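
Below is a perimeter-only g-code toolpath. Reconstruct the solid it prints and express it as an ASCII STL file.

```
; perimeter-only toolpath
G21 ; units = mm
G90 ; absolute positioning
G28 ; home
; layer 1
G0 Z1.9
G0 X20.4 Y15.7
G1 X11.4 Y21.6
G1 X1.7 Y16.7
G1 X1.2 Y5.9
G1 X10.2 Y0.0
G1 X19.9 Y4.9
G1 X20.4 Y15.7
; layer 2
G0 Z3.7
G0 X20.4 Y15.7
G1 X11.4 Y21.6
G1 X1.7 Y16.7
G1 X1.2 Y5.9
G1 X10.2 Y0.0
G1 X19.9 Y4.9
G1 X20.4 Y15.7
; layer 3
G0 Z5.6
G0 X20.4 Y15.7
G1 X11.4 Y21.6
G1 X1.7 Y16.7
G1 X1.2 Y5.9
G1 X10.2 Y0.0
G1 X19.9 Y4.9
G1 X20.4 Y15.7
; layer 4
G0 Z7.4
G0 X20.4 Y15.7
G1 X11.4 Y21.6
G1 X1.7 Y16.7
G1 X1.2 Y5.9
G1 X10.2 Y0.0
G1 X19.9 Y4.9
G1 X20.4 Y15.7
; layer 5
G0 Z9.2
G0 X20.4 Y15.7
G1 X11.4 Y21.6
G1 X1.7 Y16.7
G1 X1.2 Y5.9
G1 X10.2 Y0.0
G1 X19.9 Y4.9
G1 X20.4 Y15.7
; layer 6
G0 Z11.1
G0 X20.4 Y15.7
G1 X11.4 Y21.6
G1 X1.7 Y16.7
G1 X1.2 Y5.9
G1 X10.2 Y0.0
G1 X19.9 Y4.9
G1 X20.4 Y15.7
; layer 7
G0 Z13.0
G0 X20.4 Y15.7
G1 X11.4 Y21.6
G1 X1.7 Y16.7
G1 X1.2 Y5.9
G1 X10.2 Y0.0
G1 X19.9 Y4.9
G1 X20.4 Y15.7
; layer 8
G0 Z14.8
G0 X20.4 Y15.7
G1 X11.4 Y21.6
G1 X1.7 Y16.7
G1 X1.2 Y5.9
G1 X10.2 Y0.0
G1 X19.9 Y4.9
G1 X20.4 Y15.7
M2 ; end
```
solid part
  facet normal 0.0000 0.0000 -1.0000
    outer loop
      vertex 1.7 16.7 0.0
      vertex 11.4 21.6 0.0
      vertex 20.4 15.7 0.0
    endloop
  endfacet
  facet normal 0.0000 0.0000 -1.0000
    outer loop
      vertex 1.2 5.9 0.0
      vertex 1.7 16.7 0.0
      vertex 20.4 15.7 0.0
    endloop
  endfacet
  facet normal 0.0000 0.0000 -1.0000
    outer loop
      vertex 10.2 0.0 0.0
      vertex 1.2 5.9 0.0
      vertex 20.4 15.7 0.0
    endloop
  endfacet
  facet normal 0.0000 0.0000 -1.0000
    outer loop
      vertex 19.9 4.9 0.0
      vertex 10.2 0.0 0.0
      vertex 20.4 15.7 0.0
    endloop
  endfacet
  facet normal 0.0000 0.0000 1.0000
    outer loop
      vertex 20.4 15.7 14.8
      vertex 11.4 21.6 14.8
      vertex 1.7 16.7 14.8
    endloop
  endfacet
  facet normal 0.0000 0.0000 1.0000
    outer loop
      vertex 20.4 15.7 14.8
      vertex 1.7 16.7 14.8
      vertex 1.2 5.9 14.8
    endloop
  endfacet
  facet normal 0.0000 0.0000 1.0000
    outer loop
      vertex 20.4 15.7 14.8
      vertex 1.2 5.9 14.8
      vertex 10.2 0.0 14.8
    endloop
  endfacet
  facet normal 0.0000 0.0000 1.0000
    outer loop
      vertex 20.4 15.7 14.8
      vertex 10.2 0.0 14.8
      vertex 19.9 4.9 14.8
    endloop
  endfacet
  facet normal 0.5483 0.8363 0.0000
    outer loop
      vertex 20.4 15.7 0.0
      vertex 11.4 21.6 0.0
      vertex 11.4 21.6 14.8
    endloop
  endfacet
  facet normal 0.5483 0.8363 0.0000
    outer loop
      vertex 20.4 15.7 0.0
      vertex 11.4 21.6 14.8
      vertex 20.4 15.7 14.8
    endloop
  endfacet
  facet normal -0.4509 0.8926 0.0000
    outer loop
      vertex 11.4 21.6 0.0
      vertex 1.7 16.7 0.0
      vertex 1.7 16.7 14.8
    endloop
  endfacet
  facet normal -0.4509 0.8926 0.0000
    outer loop
      vertex 11.4 21.6 0.0
      vertex 1.7 16.7 14.8
      vertex 11.4 21.6 14.8
    endloop
  endfacet
  facet normal -0.9989 0.0462 0.0000
    outer loop
      vertex 1.7 16.7 0.0
      vertex 1.2 5.9 0.0
      vertex 1.2 5.9 14.8
    endloop
  endfacet
  facet normal -0.9989 0.0462 0.0000
    outer loop
      vertex 1.7 16.7 0.0
      vertex 1.2 5.9 14.8
      vertex 1.7 16.7 14.8
    endloop
  endfacet
  facet normal -0.5483 -0.8363 0.0000
    outer loop
      vertex 1.2 5.9 0.0
      vertex 10.2 0.0 0.0
      vertex 10.2 0.0 14.8
    endloop
  endfacet
  facet normal -0.5483 -0.8363 0.0000
    outer loop
      vertex 1.2 5.9 0.0
      vertex 10.2 0.0 14.8
      vertex 1.2 5.9 14.8
    endloop
  endfacet
  facet normal 0.4509 -0.8926 0.0000
    outer loop
      vertex 10.2 0.0 0.0
      vertex 19.9 4.9 0.0
      vertex 19.9 4.9 14.8
    endloop
  endfacet
  facet normal 0.4509 -0.8926 0.0000
    outer loop
      vertex 10.2 0.0 0.0
      vertex 19.9 4.9 14.8
      vertex 10.2 0.0 14.8
    endloop
  endfacet
  facet normal 0.9989 -0.0462 0.0000
    outer loop
      vertex 19.9 4.9 0.0
      vertex 20.4 15.7 0.0
      vertex 20.4 15.7 14.8
    endloop
  endfacet
  facet normal 0.9989 -0.0462 0.0000
    outer loop
      vertex 19.9 4.9 0.0
      vertex 20.4 15.7 14.8
      vertex 19.9 4.9 14.8
    endloop
  endfacet
endsolid part

The G0 Z moves step by Δz≈1.9 mm. Every layer's G1 loop is the same polygon, so the solid is a straight extrusion of it from z=0 to z≈14.8. Closing with flat bottom and top caps and triangulating gives 20 facets — a regular 6-sided prism (a cylinder approximated with 6 flat sides), circumscribed radius ≈ 10.8 mm, height ≈ 14.8 mm.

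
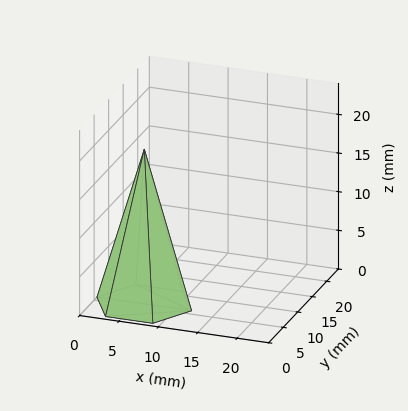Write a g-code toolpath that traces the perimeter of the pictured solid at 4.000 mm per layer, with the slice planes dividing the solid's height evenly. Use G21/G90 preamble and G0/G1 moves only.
Reading the render: the shape is a regular 6-sided pyramid, base circumscribed radius ≈ 6 mm, apex at z ≈ 20 mm (dimensions read to the nearest mm from the axis ticks). For the g-code, the solid's height is divided into equal slices at the stated Δz and each level perimeter traced with G1 moves after a G0 lift.

; perimeter-only toolpath
G21 ; units = mm
G90 ; absolute positioning
G28 ; home
; layer 1
G0 Z4.000
G0 X10.800 Y6.000
G1 X8.400 Y10.157
G1 X3.600 Y10.157
G1 X1.200 Y6.000
G1 X3.600 Y1.843
G1 X8.400 Y1.843
G1 X10.800 Y6.000
; layer 2
G0 Z8.000
G0 X9.600 Y6.000
G1 X7.800 Y9.118
G1 X4.200 Y9.118
G1 X2.400 Y6.000
G1 X4.200 Y2.882
G1 X7.800 Y2.882
G1 X9.600 Y6.000
; layer 3
G0 Z12.000
G0 X8.400 Y6.000
G1 X7.200 Y8.078
G1 X4.800 Y8.078
G1 X3.600 Y6.000
G1 X4.800 Y3.922
G1 X7.200 Y3.922
G1 X8.400 Y6.000
; layer 4
G0 Z16.000
G0 X7.200 Y6.000
G1 X6.600 Y7.039
G1 X5.400 Y7.039
G1 X4.800 Y6.000
G1 X5.400 Y4.961
G1 X6.600 Y4.961
G1 X7.200 Y6.000
M2 ; end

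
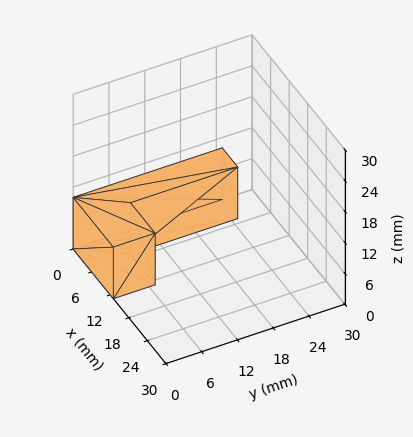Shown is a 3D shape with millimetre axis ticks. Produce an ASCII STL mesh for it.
Reading the render: the shape is an L-shaped prism: outer 13 × 25 mm, arm thicknesses ≈ 7 mm (horizontal) and 5 mm (vertical), extruded 10 mm in z (dimensions read to the nearest mm from the axis ticks). For the STL, each face is triangulated and given an outward normal.

solid part
  facet normal 0.0000 0.0000 -1.0000
    outer loop
      vertex 13.00 7.00 0.00
      vertex 13.00 0.00 0.00
      vertex 0.00 0.00 0.00
    endloop
  endfacet
  facet normal 0.0000 0.0000 -1.0000
    outer loop
      vertex 5.00 7.00 0.00
      vertex 13.00 7.00 0.00
      vertex 0.00 0.00 0.00
    endloop
  endfacet
  facet normal 0.0000 0.0000 -1.0000
    outer loop
      vertex 5.00 25.00 0.00
      vertex 5.00 7.00 0.00
      vertex 0.00 0.00 0.00
    endloop
  endfacet
  facet normal 0.0000 0.0000 -1.0000
    outer loop
      vertex 0.00 25.00 0.00
      vertex 5.00 25.00 0.00
      vertex 0.00 0.00 0.00
    endloop
  endfacet
  facet normal 0.0000 0.0000 1.0000
    outer loop
      vertex 0.00 0.00 10.00
      vertex 13.00 0.00 10.00
      vertex 13.00 7.00 10.00
    endloop
  endfacet
  facet normal 0.0000 0.0000 1.0000
    outer loop
      vertex 0.00 0.00 10.00
      vertex 13.00 7.00 10.00
      vertex 5.00 7.00 10.00
    endloop
  endfacet
  facet normal 0.0000 0.0000 1.0000
    outer loop
      vertex 0.00 0.00 10.00
      vertex 5.00 7.00 10.00
      vertex 5.00 25.00 10.00
    endloop
  endfacet
  facet normal 0.0000 0.0000 1.0000
    outer loop
      vertex 0.00 0.00 10.00
      vertex 5.00 25.00 10.00
      vertex 0.00 25.00 10.00
    endloop
  endfacet
  facet normal 0.0000 -1.0000 0.0000
    outer loop
      vertex 0.00 0.00 0.00
      vertex 13.00 0.00 0.00
      vertex 13.00 0.00 10.00
    endloop
  endfacet
  facet normal 0.0000 -1.0000 0.0000
    outer loop
      vertex 0.00 0.00 0.00
      vertex 13.00 0.00 10.00
      vertex 0.00 0.00 10.00
    endloop
  endfacet
  facet normal 1.0000 0.0000 0.0000
    outer loop
      vertex 13.00 0.00 0.00
      vertex 13.00 7.00 0.00
      vertex 13.00 7.00 10.00
    endloop
  endfacet
  facet normal 1.0000 0.0000 0.0000
    outer loop
      vertex 13.00 0.00 0.00
      vertex 13.00 7.00 10.00
      vertex 13.00 0.00 10.00
    endloop
  endfacet
  facet normal 0.0000 1.0000 0.0000
    outer loop
      vertex 13.00 7.00 0.00
      vertex 5.00 7.00 0.00
      vertex 5.00 7.00 10.00
    endloop
  endfacet
  facet normal 0.0000 1.0000 0.0000
    outer loop
      vertex 13.00 7.00 0.00
      vertex 5.00 7.00 10.00
      vertex 13.00 7.00 10.00
    endloop
  endfacet
  facet normal 1.0000 0.0000 0.0000
    outer loop
      vertex 5.00 7.00 0.00
      vertex 5.00 25.00 0.00
      vertex 5.00 25.00 10.00
    endloop
  endfacet
  facet normal 1.0000 0.0000 0.0000
    outer loop
      vertex 5.00 7.00 0.00
      vertex 5.00 25.00 10.00
      vertex 5.00 7.00 10.00
    endloop
  endfacet
  facet normal 0.0000 1.0000 0.0000
    outer loop
      vertex 5.00 25.00 0.00
      vertex 0.00 25.00 0.00
      vertex 0.00 25.00 10.00
    endloop
  endfacet
  facet normal 0.0000 1.0000 0.0000
    outer loop
      vertex 5.00 25.00 0.00
      vertex 0.00 25.00 10.00
      vertex 5.00 25.00 10.00
    endloop
  endfacet
  facet normal -1.0000 0.0000 0.0000
    outer loop
      vertex 0.00 25.00 0.00
      vertex 0.00 0.00 0.00
      vertex 0.00 0.00 10.00
    endloop
  endfacet
  facet normal -1.0000 0.0000 0.0000
    outer loop
      vertex 0.00 25.00 0.00
      vertex 0.00 0.00 10.00
      vertex 0.00 25.00 10.00
    endloop
  endfacet
endsolid part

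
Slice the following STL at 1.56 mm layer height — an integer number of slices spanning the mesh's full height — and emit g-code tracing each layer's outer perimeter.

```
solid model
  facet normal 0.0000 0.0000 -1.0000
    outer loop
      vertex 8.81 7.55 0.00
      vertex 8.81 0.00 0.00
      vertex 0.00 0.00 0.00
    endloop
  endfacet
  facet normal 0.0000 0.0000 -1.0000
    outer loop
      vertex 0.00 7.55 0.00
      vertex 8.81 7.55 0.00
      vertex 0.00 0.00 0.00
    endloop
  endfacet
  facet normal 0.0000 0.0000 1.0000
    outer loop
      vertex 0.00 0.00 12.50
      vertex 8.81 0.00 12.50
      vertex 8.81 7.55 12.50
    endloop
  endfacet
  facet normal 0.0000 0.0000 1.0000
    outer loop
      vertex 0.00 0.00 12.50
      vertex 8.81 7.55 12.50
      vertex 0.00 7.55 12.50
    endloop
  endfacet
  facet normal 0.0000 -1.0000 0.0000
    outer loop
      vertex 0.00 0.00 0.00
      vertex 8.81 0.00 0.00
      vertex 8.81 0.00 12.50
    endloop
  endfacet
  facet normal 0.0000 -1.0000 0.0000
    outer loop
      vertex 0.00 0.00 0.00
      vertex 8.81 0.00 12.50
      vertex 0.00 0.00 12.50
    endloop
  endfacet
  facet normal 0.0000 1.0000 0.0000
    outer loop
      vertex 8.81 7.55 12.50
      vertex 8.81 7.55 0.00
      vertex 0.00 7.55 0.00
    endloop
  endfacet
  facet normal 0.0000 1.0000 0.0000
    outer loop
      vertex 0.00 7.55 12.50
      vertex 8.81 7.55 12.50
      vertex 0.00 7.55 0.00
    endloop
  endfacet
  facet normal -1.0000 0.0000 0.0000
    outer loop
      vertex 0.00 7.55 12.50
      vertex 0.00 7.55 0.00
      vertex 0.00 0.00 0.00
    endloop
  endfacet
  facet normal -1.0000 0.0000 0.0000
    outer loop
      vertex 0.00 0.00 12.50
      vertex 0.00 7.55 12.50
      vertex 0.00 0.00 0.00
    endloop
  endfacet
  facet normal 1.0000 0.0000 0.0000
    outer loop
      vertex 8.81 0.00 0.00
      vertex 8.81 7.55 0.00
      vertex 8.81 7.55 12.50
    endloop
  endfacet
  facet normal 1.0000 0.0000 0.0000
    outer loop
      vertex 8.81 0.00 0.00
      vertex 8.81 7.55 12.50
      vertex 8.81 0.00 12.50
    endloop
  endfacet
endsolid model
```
; perimeter-only toolpath
G21 ; units = mm
G90 ; absolute positioning
G28 ; home
; layer 1
G0 Z1.56
G0 X0.00 Y0.00
G1 X8.81 Y0.00
G1 X8.81 Y7.55
G1 X0.00 Y7.55
G1 X0.00 Y0.00
; layer 2
G0 Z3.12
G0 X0.00 Y0.00
G1 X8.81 Y0.00
G1 X8.81 Y7.55
G1 X0.00 Y7.55
G1 X0.00 Y0.00
; layer 3
G0 Z4.69
G0 X0.00 Y0.00
G1 X8.81 Y0.00
G1 X8.81 Y7.55
G1 X0.00 Y7.55
G1 X0.00 Y0.00
; layer 4
G0 Z6.25
G0 X0.00 Y0.00
G1 X8.81 Y0.00
G1 X8.81 Y7.55
G1 X0.00 Y7.55
G1 X0.00 Y0.00
; layer 5
G0 Z7.81
G0 X0.00 Y0.00
G1 X8.81 Y0.00
G1 X8.81 Y7.55
G1 X0.00 Y7.55
G1 X0.00 Y0.00
; layer 6
G0 Z9.38
G0 X0.00 Y0.00
G1 X8.81 Y0.00
G1 X8.81 Y7.55
G1 X0.00 Y7.55
G1 X0.00 Y0.00
; layer 7
G0 Z10.94
G0 X0.00 Y0.00
G1 X8.81 Y0.00
G1 X8.81 Y7.55
G1 X0.00 Y7.55
G1 X0.00 Y0.00
; layer 8
G0 Z12.50
G0 X0.00 Y0.00
G1 X8.81 Y0.00
G1 X8.81 Y7.55
G1 X0.00 Y7.55
G1 X0.00 Y0.00
M2 ; end

The solid is a rectangular box, roughly 8.81 × 7.55 mm footprint and 12.5 mm tall. Slicing at Δz = 1.56 mm — 8 equal slices spanning the solid's height, so layer i sits at z = i·h/8 — gives 8 non-empty perimeters. Each is a 4-segment closed polygon; G0 lifts to the layer z and rapids to the start vertex, then G1 traces the edges.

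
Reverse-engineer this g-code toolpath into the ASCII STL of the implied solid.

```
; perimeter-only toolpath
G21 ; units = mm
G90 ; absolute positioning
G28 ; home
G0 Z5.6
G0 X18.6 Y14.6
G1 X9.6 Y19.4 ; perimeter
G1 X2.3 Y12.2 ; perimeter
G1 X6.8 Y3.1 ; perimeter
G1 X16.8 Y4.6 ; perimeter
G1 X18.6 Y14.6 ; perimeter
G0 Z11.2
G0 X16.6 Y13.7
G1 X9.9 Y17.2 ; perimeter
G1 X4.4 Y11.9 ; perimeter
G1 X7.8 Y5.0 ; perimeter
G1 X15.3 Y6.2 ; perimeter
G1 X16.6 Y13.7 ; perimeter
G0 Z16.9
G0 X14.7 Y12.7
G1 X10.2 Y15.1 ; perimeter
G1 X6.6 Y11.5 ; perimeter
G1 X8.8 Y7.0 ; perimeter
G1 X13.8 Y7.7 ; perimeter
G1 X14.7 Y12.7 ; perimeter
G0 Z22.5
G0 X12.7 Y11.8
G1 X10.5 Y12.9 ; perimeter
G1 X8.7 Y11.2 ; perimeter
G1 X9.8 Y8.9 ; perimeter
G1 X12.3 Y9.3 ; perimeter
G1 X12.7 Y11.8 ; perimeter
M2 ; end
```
solid part
  facet normal 0.0000 0.0000 -1.0000
    outer loop
      vertex 0.2 12.6 0.0
      vertex 9.3 21.5 0.0
      vertex 20.5 15.6 0.0
    endloop
  endfacet
  facet normal 0.0000 0.0000 -1.0000
    outer loop
      vertex 5.8 1.2 0.0
      vertex 0.2 12.6 0.0
      vertex 20.5 15.6 0.0
    endloop
  endfacet
  facet normal 0.0000 0.0000 -1.0000
    outer loop
      vertex 18.3 3.1 0.0
      vertex 5.8 1.2 0.0
      vertex 20.5 15.6 0.0
    endloop
  endfacet
  facet normal 0.4449 0.8446 0.2979
    outer loop
      vertex 20.5 15.6 0.0
      vertex 9.3 21.5 0.0
      vertex 10.8 10.8 28.1
    endloop
  endfacet
  facet normal -0.6679 0.6829 0.2957
    outer loop
      vertex 9.3 21.5 0.0
      vertex 0.2 12.6 0.0
      vertex 10.8 10.8 28.1
    endloop
  endfacet
  facet normal -0.8572 -0.4211 0.2964
    outer loop
      vertex 0.2 12.6 0.0
      vertex 5.8 1.2 0.0
      vertex 10.8 10.8 28.1
    endloop
  endfacet
  facet normal 0.1435 -0.9440 0.2970
    outer loop
      vertex 5.8 1.2 0.0
      vertex 18.3 3.1 0.0
      vertex 10.8 10.8 28.1
    endloop
  endfacet
  facet normal 0.9406 -0.1655 0.2964
    outer loop
      vertex 18.3 3.1 0.0
      vertex 20.5 15.6 0.0
      vertex 10.8 10.8 28.1
    endloop
  endfacet
endsolid part

The G0 Z moves step by Δz≈5.6 mm. The G1 loops shrink linearly with z, so the solid tapers from its base footprint up to z≈28.1. Closing with a flat bottom cap and the tapered top and triangulating gives 8 facets — a regular 5-sided pyramid, base circumscribed radius ≈ 10.8 mm, apex at z ≈ 28.1 mm.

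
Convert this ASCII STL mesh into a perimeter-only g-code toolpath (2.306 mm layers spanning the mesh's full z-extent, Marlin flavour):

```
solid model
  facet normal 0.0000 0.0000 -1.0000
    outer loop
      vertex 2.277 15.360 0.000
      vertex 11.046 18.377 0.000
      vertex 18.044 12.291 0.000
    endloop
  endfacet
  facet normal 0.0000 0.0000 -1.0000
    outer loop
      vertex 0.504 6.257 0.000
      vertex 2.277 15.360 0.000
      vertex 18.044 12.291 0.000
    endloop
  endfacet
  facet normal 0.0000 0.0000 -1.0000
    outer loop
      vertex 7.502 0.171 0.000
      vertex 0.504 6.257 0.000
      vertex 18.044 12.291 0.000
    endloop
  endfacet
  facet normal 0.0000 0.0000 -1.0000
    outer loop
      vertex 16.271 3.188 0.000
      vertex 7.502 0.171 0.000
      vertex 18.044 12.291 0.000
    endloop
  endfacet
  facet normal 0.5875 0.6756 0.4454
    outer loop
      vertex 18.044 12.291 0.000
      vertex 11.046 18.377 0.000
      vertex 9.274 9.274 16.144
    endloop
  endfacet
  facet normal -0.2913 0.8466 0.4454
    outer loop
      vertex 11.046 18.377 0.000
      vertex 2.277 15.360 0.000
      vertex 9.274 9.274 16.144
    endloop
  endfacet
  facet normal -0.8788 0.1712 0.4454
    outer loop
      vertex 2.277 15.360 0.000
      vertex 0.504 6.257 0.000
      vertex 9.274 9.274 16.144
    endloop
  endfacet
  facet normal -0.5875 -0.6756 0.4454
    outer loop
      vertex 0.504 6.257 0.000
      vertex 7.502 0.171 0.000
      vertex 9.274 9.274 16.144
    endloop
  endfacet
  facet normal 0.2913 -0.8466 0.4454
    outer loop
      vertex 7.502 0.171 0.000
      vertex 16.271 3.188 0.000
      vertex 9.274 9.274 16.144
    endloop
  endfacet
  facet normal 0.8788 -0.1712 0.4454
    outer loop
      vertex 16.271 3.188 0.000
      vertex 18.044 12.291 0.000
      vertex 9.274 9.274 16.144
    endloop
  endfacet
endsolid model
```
; perimeter-only toolpath
G21 ; units = mm
G90 ; absolute positioning
G28 ; home
; layer 1
G0 Z2.306
G0 X16.791 Y11.860
G1 X10.793 Y17.077
G1 X3.277 Y14.491
G1 X1.757 Y6.688
G1 X7.755 Y1.471
G1 X15.271 Y4.057
G1 X16.791 Y11.860
; layer 2
G0 Z4.613
G0 X15.538 Y11.429
G1 X10.540 Y15.776
G1 X4.276 Y13.621
G1 X3.010 Y7.119
G1 X8.008 Y2.772
G1 X14.272 Y4.927
G1 X15.538 Y11.429
; layer 3
G0 Z6.919
G0 X14.285 Y10.998
G1 X10.287 Y14.476
G1 X5.276 Y12.752
G1 X4.263 Y7.550
G1 X8.261 Y4.072
G1 X13.272 Y5.796
G1 X14.285 Y10.998
; layer 4
G0 Z9.225
G0 X13.033 Y10.567
G1 X10.033 Y13.175
G1 X6.275 Y11.882
G1 X5.515 Y7.981
G1 X8.515 Y5.373
G1 X12.273 Y6.666
G1 X13.033 Y10.567
; layer 5
G0 Z11.531
G0 X11.780 Y10.136
G1 X9.780 Y11.875
G1 X7.275 Y11.013
G1 X6.768 Y8.412
G1 X8.768 Y6.673
G1 X11.273 Y7.535
G1 X11.780 Y10.136
; layer 6
G0 Z13.838
G0 X10.527 Y9.705
G1 X9.527 Y10.574
G1 X8.274 Y10.143
G1 X8.021 Y8.843
G1 X9.021 Y7.974
G1 X10.274 Y8.405
G1 X10.527 Y9.705
M2 ; end

The solid is a regular 6-sided pyramid, base circumscribed radius ≈ 9.27 mm, apex at z ≈ 16.1 mm. Slicing at Δz = 2.306 mm — 7 equal slices spanning the solid's height, so layer i sits at z = i·h/7 — gives 6 non-empty perimeters. Each is a 6-segment closed polygon; G0 lifts to the layer z and rapids to the start vertex, then G1 traces the edges. The cross-section shrinks linearly with z (the slice at the apex is degenerate and omitted).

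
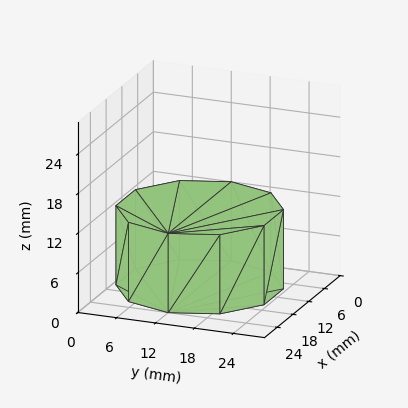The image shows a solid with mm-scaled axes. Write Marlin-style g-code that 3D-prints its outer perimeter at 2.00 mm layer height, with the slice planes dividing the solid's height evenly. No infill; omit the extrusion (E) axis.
Reading the render: the shape is a regular 10-sided prism (a cylinder approximated with 10 flat sides), circumscribed radius ≈ 12 mm, height ≈ 12 mm (dimensions read to the nearest mm from the axis ticks). For the g-code, the solid's height is divided into equal slices at the stated Δz and each level perimeter traced with G1 moves after a G0 lift.

; perimeter-only toolpath
G21 ; units = mm
G90 ; absolute positioning
G28 ; home
; layer 1
G0 Z2.00
G0 X24.00 Y12.00
G1 X21.71 Y19.05
G1 X15.71 Y23.41
G1 X8.29 Y23.41
G1 X2.29 Y19.05
G1 X0.00 Y12.00
G1 X2.29 Y4.95
G1 X8.29 Y0.59
G1 X15.71 Y0.59
G1 X21.71 Y4.95
G1 X24.00 Y12.00
; layer 2
G0 Z4.00
G0 X24.00 Y12.00
G1 X21.71 Y19.05
G1 X15.71 Y23.41
G1 X8.29 Y23.41
G1 X2.29 Y19.05
G1 X0.00 Y12.00
G1 X2.29 Y4.95
G1 X8.29 Y0.59
G1 X15.71 Y0.59
G1 X21.71 Y4.95
G1 X24.00 Y12.00
; layer 3
G0 Z6.00
G0 X24.00 Y12.00
G1 X21.71 Y19.05
G1 X15.71 Y23.41
G1 X8.29 Y23.41
G1 X2.29 Y19.05
G1 X0.00 Y12.00
G1 X2.29 Y4.95
G1 X8.29 Y0.59
G1 X15.71 Y0.59
G1 X21.71 Y4.95
G1 X24.00 Y12.00
; layer 4
G0 Z8.00
G0 X24.00 Y12.00
G1 X21.71 Y19.05
G1 X15.71 Y23.41
G1 X8.29 Y23.41
G1 X2.29 Y19.05
G1 X0.00 Y12.00
G1 X2.29 Y4.95
G1 X8.29 Y0.59
G1 X15.71 Y0.59
G1 X21.71 Y4.95
G1 X24.00 Y12.00
; layer 5
G0 Z10.00
G0 X24.00 Y12.00
G1 X21.71 Y19.05
G1 X15.71 Y23.41
G1 X8.29 Y23.41
G1 X2.29 Y19.05
G1 X0.00 Y12.00
G1 X2.29 Y4.95
G1 X8.29 Y0.59
G1 X15.71 Y0.59
G1 X21.71 Y4.95
G1 X24.00 Y12.00
; layer 6
G0 Z12.00
G0 X24.00 Y12.00
G1 X21.71 Y19.05
G1 X15.71 Y23.41
G1 X8.29 Y23.41
G1 X2.29 Y19.05
G1 X0.00 Y12.00
G1 X2.29 Y4.95
G1 X8.29 Y0.59
G1 X15.71 Y0.59
G1 X21.71 Y4.95
G1 X24.00 Y12.00
M2 ; end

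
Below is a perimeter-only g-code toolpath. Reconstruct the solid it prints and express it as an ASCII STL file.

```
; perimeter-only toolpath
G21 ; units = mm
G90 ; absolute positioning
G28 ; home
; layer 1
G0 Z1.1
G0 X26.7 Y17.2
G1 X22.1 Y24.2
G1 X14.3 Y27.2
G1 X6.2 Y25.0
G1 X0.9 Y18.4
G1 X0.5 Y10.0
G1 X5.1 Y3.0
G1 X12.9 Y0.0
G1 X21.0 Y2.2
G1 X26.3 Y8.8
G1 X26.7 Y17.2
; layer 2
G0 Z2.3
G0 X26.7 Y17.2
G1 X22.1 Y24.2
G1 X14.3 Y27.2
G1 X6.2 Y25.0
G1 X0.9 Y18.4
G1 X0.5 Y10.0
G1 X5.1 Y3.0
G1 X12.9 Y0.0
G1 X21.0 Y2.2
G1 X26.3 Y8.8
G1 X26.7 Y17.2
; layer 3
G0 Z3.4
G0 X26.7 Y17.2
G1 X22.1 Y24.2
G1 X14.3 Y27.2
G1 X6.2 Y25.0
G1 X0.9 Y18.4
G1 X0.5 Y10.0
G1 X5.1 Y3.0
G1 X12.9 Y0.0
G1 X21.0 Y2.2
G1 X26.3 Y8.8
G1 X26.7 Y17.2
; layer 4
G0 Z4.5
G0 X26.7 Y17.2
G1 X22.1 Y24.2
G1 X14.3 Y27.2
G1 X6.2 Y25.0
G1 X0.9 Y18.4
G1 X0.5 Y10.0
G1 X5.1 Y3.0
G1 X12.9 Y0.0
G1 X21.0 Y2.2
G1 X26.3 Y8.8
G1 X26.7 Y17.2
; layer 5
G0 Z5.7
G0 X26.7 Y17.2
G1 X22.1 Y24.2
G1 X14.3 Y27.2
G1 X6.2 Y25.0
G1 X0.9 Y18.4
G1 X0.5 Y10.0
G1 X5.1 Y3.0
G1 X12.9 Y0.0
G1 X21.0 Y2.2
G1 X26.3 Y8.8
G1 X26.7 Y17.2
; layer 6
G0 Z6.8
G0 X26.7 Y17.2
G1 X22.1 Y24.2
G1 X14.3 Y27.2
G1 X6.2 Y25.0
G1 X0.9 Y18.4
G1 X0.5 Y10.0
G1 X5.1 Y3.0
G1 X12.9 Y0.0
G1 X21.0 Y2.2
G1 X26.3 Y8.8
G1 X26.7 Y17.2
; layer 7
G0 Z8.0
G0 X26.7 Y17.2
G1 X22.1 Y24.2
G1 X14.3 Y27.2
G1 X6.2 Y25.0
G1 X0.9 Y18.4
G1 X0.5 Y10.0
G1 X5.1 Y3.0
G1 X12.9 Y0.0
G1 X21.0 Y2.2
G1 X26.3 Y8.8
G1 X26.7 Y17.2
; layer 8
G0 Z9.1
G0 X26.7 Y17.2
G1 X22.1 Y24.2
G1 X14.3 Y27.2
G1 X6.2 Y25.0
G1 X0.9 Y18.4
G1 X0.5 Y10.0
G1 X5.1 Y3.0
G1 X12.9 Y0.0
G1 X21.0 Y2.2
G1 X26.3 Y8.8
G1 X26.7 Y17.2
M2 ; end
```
solid part
  facet normal 0.0000 0.0000 -1.0000
    outer loop
      vertex 14.3 27.2 0.0
      vertex 22.1 24.2 0.0
      vertex 26.7 17.2 0.0
    endloop
  endfacet
  facet normal 0.0000 0.0000 -1.0000
    outer loop
      vertex 6.2 25.0 0.0
      vertex 14.3 27.2 0.0
      vertex 26.7 17.2 0.0
    endloop
  endfacet
  facet normal 0.0000 0.0000 -1.0000
    outer loop
      vertex 0.9 18.4 0.0
      vertex 6.2 25.0 0.0
      vertex 26.7 17.2 0.0
    endloop
  endfacet
  facet normal 0.0000 0.0000 -1.0000
    outer loop
      vertex 0.5 10.0 0.0
      vertex 0.9 18.4 0.0
      vertex 26.7 17.2 0.0
    endloop
  endfacet
  facet normal 0.0000 0.0000 -1.0000
    outer loop
      vertex 5.1 3.0 0.0
      vertex 0.5 10.0 0.0
      vertex 26.7 17.2 0.0
    endloop
  endfacet
  facet normal 0.0000 0.0000 -1.0000
    outer loop
      vertex 12.9 0.0 0.0
      vertex 5.1 3.0 0.0
      vertex 26.7 17.2 0.0
    endloop
  endfacet
  facet normal 0.0000 0.0000 -1.0000
    outer loop
      vertex 21.0 2.2 0.0
      vertex 12.9 0.0 0.0
      vertex 26.7 17.2 0.0
    endloop
  endfacet
  facet normal 0.0000 0.0000 -1.0000
    outer loop
      vertex 26.3 8.8 0.0
      vertex 21.0 2.2 0.0
      vertex 26.7 17.2 0.0
    endloop
  endfacet
  facet normal 0.0000 0.0000 1.0000
    outer loop
      vertex 26.7 17.2 9.1
      vertex 22.1 24.2 9.1
      vertex 14.3 27.2 9.1
    endloop
  endfacet
  facet normal 0.0000 0.0000 1.0000
    outer loop
      vertex 26.7 17.2 9.1
      vertex 14.3 27.2 9.1
      vertex 6.2 25.0 9.1
    endloop
  endfacet
  facet normal 0.0000 0.0000 1.0000
    outer loop
      vertex 26.7 17.2 9.1
      vertex 6.2 25.0 9.1
      vertex 0.9 18.4 9.1
    endloop
  endfacet
  facet normal 0.0000 0.0000 1.0000
    outer loop
      vertex 26.7 17.2 9.1
      vertex 0.9 18.4 9.1
      vertex 0.5 10.0 9.1
    endloop
  endfacet
  facet normal 0.0000 0.0000 1.0000
    outer loop
      vertex 26.7 17.2 9.1
      vertex 0.5 10.0 9.1
      vertex 5.1 3.0 9.1
    endloop
  endfacet
  facet normal 0.0000 0.0000 1.0000
    outer loop
      vertex 26.7 17.2 9.1
      vertex 5.1 3.0 9.1
      vertex 12.9 0.0 9.1
    endloop
  endfacet
  facet normal 0.0000 0.0000 1.0000
    outer loop
      vertex 26.7 17.2 9.1
      vertex 12.9 0.0 9.1
      vertex 21.0 2.2 9.1
    endloop
  endfacet
  facet normal 0.0000 0.0000 1.0000
    outer loop
      vertex 26.7 17.2 9.1
      vertex 21.0 2.2 9.1
      vertex 26.3 8.8 9.1
    endloop
  endfacet
  facet normal 0.8357 0.5492 0.0000
    outer loop
      vertex 26.7 17.2 0.0
      vertex 22.1 24.2 0.0
      vertex 22.1 24.2 9.1
    endloop
  endfacet
  facet normal 0.8357 0.5492 0.0000
    outer loop
      vertex 26.7 17.2 0.0
      vertex 22.1 24.2 9.1
      vertex 26.7 17.2 9.1
    endloop
  endfacet
  facet normal 0.3590 0.9333 0.0000
    outer loop
      vertex 22.1 24.2 0.0
      vertex 14.3 27.2 0.0
      vertex 14.3 27.2 9.1
    endloop
  endfacet
  facet normal 0.3590 0.9333 0.0000
    outer loop
      vertex 22.1 24.2 0.0
      vertex 14.3 27.2 9.1
      vertex 22.1 24.2 9.1
    endloop
  endfacet
  facet normal -0.2621 0.9650 0.0000
    outer loop
      vertex 14.3 27.2 0.0
      vertex 6.2 25.0 0.0
      vertex 6.2 25.0 9.1
    endloop
  endfacet
  facet normal -0.2621 0.9650 0.0000
    outer loop
      vertex 14.3 27.2 0.0
      vertex 6.2 25.0 9.1
      vertex 14.3 27.2 9.1
    endloop
  endfacet
  facet normal -0.7797 0.6261 0.0000
    outer loop
      vertex 6.2 25.0 0.0
      vertex 0.9 18.4 0.0
      vertex 0.9 18.4 9.1
    endloop
  endfacet
  facet normal -0.7797 0.6261 0.0000
    outer loop
      vertex 6.2 25.0 0.0
      vertex 0.9 18.4 9.1
      vertex 6.2 25.0 9.1
    endloop
  endfacet
  facet normal -0.9989 0.0476 0.0000
    outer loop
      vertex 0.9 18.4 0.0
      vertex 0.5 10.0 0.0
      vertex 0.5 10.0 9.1
    endloop
  endfacet
  facet normal -0.9989 0.0476 0.0000
    outer loop
      vertex 0.9 18.4 0.0
      vertex 0.5 10.0 9.1
      vertex 0.9 18.4 9.1
    endloop
  endfacet
  facet normal -0.8357 -0.5492 0.0000
    outer loop
      vertex 0.5 10.0 0.0
      vertex 5.1 3.0 0.0
      vertex 5.1 3.0 9.1
    endloop
  endfacet
  facet normal -0.8357 -0.5492 0.0000
    outer loop
      vertex 0.5 10.0 0.0
      vertex 5.1 3.0 9.1
      vertex 0.5 10.0 9.1
    endloop
  endfacet
  facet normal -0.3590 -0.9333 0.0000
    outer loop
      vertex 5.1 3.0 0.0
      vertex 12.9 0.0 0.0
      vertex 12.9 0.0 9.1
    endloop
  endfacet
  facet normal -0.3590 -0.9333 0.0000
    outer loop
      vertex 5.1 3.0 0.0
      vertex 12.9 0.0 9.1
      vertex 5.1 3.0 9.1
    endloop
  endfacet
  facet normal 0.2621 -0.9650 0.0000
    outer loop
      vertex 12.9 0.0 0.0
      vertex 21.0 2.2 0.0
      vertex 21.0 2.2 9.1
    endloop
  endfacet
  facet normal 0.2621 -0.9650 0.0000
    outer loop
      vertex 12.9 0.0 0.0
      vertex 21.0 2.2 9.1
      vertex 12.9 0.0 9.1
    endloop
  endfacet
  facet normal 0.7797 -0.6261 0.0000
    outer loop
      vertex 21.0 2.2 0.0
      vertex 26.3 8.8 0.0
      vertex 26.3 8.8 9.1
    endloop
  endfacet
  facet normal 0.7797 -0.6261 0.0000
    outer loop
      vertex 21.0 2.2 0.0
      vertex 26.3 8.8 9.1
      vertex 21.0 2.2 9.1
    endloop
  endfacet
  facet normal 0.9989 -0.0476 0.0000
    outer loop
      vertex 26.3 8.8 0.0
      vertex 26.7 17.2 0.0
      vertex 26.7 17.2 9.1
    endloop
  endfacet
  facet normal 0.9989 -0.0476 0.0000
    outer loop
      vertex 26.3 8.8 0.0
      vertex 26.7 17.2 9.1
      vertex 26.3 8.8 9.1
    endloop
  endfacet
endsolid part

The G0 Z moves step by Δz≈1.1 mm. Every layer's G1 loop is the same polygon, so the solid is a straight extrusion of it from z=0 to z≈9.1. Closing with flat bottom and top caps and triangulating gives 36 facets — a regular 10-sided prism (a cylinder approximated with 10 flat sides), circumscribed radius ≈ 13.6 mm, height ≈ 9.1 mm.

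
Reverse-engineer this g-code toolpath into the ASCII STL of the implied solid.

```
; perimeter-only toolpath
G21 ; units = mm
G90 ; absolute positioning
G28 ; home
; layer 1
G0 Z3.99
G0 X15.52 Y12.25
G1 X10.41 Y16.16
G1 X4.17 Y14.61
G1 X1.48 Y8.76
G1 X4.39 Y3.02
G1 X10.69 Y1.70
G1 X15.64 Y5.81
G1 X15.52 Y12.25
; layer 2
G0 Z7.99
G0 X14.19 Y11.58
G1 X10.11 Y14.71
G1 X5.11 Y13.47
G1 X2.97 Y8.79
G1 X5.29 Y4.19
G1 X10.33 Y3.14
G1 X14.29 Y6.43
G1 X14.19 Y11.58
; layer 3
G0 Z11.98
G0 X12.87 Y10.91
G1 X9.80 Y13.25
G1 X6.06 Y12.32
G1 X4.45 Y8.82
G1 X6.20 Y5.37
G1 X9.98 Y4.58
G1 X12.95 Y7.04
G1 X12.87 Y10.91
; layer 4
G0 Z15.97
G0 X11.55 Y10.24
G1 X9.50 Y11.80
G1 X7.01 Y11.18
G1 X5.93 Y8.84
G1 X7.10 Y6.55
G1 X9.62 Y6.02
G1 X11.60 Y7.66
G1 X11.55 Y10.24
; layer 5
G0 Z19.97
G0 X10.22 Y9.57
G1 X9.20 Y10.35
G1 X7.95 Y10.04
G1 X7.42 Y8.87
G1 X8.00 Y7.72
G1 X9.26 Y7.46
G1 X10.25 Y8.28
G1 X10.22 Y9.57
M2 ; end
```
solid part
  facet normal 0.0000 0.0000 -1.0000
    outer loop
      vertex 3.22 15.75 0.00
      vertex 10.71 17.61 0.00
      vertex 16.84 12.92 0.00
    endloop
  endfacet
  facet normal 0.0000 0.0000 -1.0000
    outer loop
      vertex 0.00 8.73 0.00
      vertex 3.22 15.75 0.00
      vertex 16.84 12.92 0.00
    endloop
  endfacet
  facet normal 0.0000 0.0000 -1.0000
    outer loop
      vertex 3.49 1.84 0.00
      vertex 0.00 8.73 0.00
      vertex 16.84 12.92 0.00
    endloop
  endfacet
  facet normal 0.0000 0.0000 -1.0000
    outer loop
      vertex 11.05 0.26 0.00
      vertex 3.49 1.84 0.00
      vertex 16.84 12.92 0.00
    endloop
  endfacet
  facet normal 0.0000 0.0000 -1.0000
    outer loop
      vertex 16.99 5.19 0.00
      vertex 11.05 0.26 0.00
      vertex 16.84 12.92 0.00
    endloop
  endfacet
  facet normal 0.5762 0.7532 0.3173
    outer loop
      vertex 16.84 12.92 0.00
      vertex 10.71 17.61 0.00
      vertex 8.90 8.90 23.96
    endloop
  endfacet
  facet normal -0.2286 0.9204 0.3173
    outer loop
      vertex 10.71 17.61 0.00
      vertex 3.22 15.75 0.00
      vertex 8.90 8.90 23.96
    endloop
  endfacet
  facet normal -0.8620 0.3954 0.3174
    outer loop
      vertex 3.22 15.75 0.00
      vertex 0.00 8.73 0.00
      vertex 8.90 8.90 23.96
    endloop
  endfacet
  facet normal -0.8460 -0.4285 0.3173
    outer loop
      vertex 0.00 8.73 0.00
      vertex 3.49 1.84 0.00
      vertex 8.90 8.90 23.96
    endloop
  endfacet
  facet normal -0.1940 -0.9283 0.3173
    outer loop
      vertex 3.49 1.84 0.00
      vertex 11.05 0.26 0.00
      vertex 8.90 8.90 23.96
    endloop
  endfacet
  facet normal 0.6056 -0.7297 0.3175
    outer loop
      vertex 11.05 0.26 0.00
      vertex 16.99 5.19 0.00
      vertex 8.90 8.90 23.96
    endloop
  endfacet
  facet normal 0.9481 0.0184 0.3173
    outer loop
      vertex 16.99 5.19 0.00
      vertex 16.84 12.92 0.00
      vertex 8.90 8.90 23.96
    endloop
  endfacet
endsolid part

The G0 Z moves step by Δz≈3.99 mm. The G1 loops shrink linearly with z, so the solid tapers from its base footprint up to z≈24. Closing with a flat bottom cap and the tapered top and triangulating gives 12 facets — a regular 7-sided pyramid, base circumscribed radius ≈ 8.9 mm, apex at z ≈ 24 mm.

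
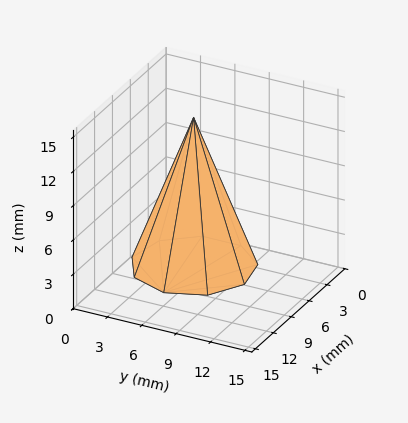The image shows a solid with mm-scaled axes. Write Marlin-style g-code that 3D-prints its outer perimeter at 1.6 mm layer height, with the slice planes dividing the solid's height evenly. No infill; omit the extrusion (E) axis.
Reading the render: the shape is a regular 9-sided pyramid, base circumscribed radius ≈ 5 mm, apex at z ≈ 13 mm (dimensions read to the nearest mm from the axis ticks). For the g-code, the solid's height is divided into equal slices at the stated Δz and each level perimeter traced with G1 moves after a G0 lift.

; perimeter-only toolpath
G21 ; units = mm
G90 ; absolute positioning
G28 ; home
; layer 1
G0 Z1.6
G0 X9.4 Y5.0
G1 X8.3 Y7.8
G1 X5.8 Y9.3
G1 X2.8 Y8.8
G1 X0.9 Y6.5
G1 X0.9 Y3.5
G1 X2.8 Y1.2
G1 X5.8 Y0.7
G1 X8.3 Y2.2
G1 X9.4 Y5.0
; layer 2
G0 Z3.2
G0 X8.8 Y5.0
G1 X7.9 Y7.4
G1 X5.7 Y8.7
G1 X3.1 Y8.2
G1 X1.5 Y6.3
G1 X1.5 Y3.7
G1 X3.1 Y1.8
G1 X5.7 Y1.3
G1 X7.9 Y2.6
G1 X8.8 Y5.0
; layer 3
G0 Z4.9
G0 X8.1 Y5.0
G1 X7.4 Y7.0
G1 X5.6 Y8.1
G1 X3.4 Y7.7
G1 X2.1 Y6.1
G1 X2.1 Y3.9
G1 X3.4 Y2.3
G1 X5.6 Y1.9
G1 X7.4 Y3.0
G1 X8.1 Y5.0
; layer 4
G0 Z6.5
G0 X7.5 Y5.0
G1 X6.9 Y6.6
G1 X5.5 Y7.5
G1 X3.8 Y7.2
G1 X2.6 Y5.8
G1 X2.6 Y4.2
G1 X3.8 Y2.9
G1 X5.5 Y2.5
G1 X6.9 Y3.4
G1 X7.5 Y5.0
; layer 5
G0 Z8.1
G0 X6.9 Y5.0
G1 X6.4 Y6.2
G1 X5.3 Y6.8
G1 X4.1 Y6.6
G1 X3.2 Y5.6
G1 X3.2 Y4.4
G1 X4.1 Y3.4
G1 X5.3 Y3.2
G1 X6.4 Y3.8
G1 X6.9 Y5.0
; layer 6
G0 Z9.8
G0 X6.2 Y5.0
G1 X6.0 Y5.8
G1 X5.2 Y6.2
G1 X4.4 Y6.1
G1 X3.8 Y5.4
G1 X3.8 Y4.6
G1 X4.4 Y3.9
G1 X5.2 Y3.8
G1 X6.0 Y4.2
G1 X6.2 Y5.0
; layer 7
G0 Z11.4
G0 X5.6 Y5.0
G1 X5.5 Y5.4
G1 X5.1 Y5.6
G1 X4.7 Y5.5
G1 X4.4 Y5.2
G1 X4.4 Y4.8
G1 X4.7 Y4.5
G1 X5.1 Y4.4
G1 X5.5 Y4.6
G1 X5.6 Y5.0
M2 ; end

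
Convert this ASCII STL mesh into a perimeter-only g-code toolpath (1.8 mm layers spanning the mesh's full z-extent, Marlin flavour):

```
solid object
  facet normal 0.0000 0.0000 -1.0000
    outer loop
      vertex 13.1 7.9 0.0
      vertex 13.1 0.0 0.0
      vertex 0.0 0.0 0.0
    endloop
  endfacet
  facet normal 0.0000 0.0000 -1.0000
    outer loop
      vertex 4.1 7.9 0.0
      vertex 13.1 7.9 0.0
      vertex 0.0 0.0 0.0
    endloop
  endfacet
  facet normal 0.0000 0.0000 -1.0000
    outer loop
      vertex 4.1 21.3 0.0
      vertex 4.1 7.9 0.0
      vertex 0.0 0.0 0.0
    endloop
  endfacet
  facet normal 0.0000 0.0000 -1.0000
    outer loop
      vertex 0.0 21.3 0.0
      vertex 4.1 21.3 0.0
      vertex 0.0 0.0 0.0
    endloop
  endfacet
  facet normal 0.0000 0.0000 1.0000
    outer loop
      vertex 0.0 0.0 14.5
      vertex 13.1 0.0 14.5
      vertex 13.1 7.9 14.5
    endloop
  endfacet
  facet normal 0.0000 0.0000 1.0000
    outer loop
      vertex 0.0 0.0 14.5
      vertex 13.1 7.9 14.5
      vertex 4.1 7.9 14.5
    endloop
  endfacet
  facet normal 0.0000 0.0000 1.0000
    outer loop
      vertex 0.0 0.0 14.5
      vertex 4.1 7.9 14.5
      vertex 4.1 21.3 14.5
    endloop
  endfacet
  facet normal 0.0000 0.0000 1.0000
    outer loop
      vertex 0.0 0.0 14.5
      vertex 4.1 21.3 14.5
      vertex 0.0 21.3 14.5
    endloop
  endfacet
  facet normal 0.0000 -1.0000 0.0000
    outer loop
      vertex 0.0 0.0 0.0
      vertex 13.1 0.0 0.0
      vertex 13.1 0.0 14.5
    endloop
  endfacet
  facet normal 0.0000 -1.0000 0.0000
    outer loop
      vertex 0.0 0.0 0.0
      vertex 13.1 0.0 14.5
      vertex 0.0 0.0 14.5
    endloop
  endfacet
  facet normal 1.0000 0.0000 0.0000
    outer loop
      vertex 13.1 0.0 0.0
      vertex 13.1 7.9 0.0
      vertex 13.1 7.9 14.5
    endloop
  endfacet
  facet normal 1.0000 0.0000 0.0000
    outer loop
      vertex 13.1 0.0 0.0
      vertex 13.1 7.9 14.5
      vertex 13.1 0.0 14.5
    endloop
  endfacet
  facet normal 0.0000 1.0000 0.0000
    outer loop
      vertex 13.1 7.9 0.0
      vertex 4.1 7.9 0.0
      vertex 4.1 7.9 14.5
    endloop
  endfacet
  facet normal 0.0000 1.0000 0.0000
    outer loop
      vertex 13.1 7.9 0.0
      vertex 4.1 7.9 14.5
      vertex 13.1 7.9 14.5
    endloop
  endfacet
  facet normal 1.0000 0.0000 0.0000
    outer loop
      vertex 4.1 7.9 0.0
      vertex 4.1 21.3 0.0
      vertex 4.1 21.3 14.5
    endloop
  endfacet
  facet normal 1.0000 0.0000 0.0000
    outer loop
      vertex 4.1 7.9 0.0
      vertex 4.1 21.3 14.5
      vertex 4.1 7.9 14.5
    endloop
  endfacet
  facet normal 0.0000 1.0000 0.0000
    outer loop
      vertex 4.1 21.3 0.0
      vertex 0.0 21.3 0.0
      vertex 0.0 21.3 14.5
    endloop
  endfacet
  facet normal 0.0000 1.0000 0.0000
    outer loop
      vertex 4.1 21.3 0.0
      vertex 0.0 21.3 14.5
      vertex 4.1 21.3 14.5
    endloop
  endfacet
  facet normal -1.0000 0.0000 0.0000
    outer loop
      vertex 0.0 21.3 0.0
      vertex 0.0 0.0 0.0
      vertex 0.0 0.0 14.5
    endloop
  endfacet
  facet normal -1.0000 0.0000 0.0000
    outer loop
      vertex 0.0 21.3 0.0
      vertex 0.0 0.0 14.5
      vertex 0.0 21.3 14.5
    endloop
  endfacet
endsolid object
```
; perimeter-only toolpath
G21 ; units = mm
G90 ; absolute positioning
G28 ; home
; layer 1
G0 Z1.8
G0 X0.0 Y0.0
G1 X13.1 Y0.0
G1 X13.1 Y7.9
G1 X4.1 Y7.9
G1 X4.1 Y21.3
G1 X0.0 Y21.3
G1 X0.0 Y0.0
; layer 2
G0 Z3.6
G0 X0.0 Y0.0
G1 X13.1 Y0.0
G1 X13.1 Y7.9
G1 X4.1 Y7.9
G1 X4.1 Y21.3
G1 X0.0 Y21.3
G1 X0.0 Y0.0
; layer 3
G0 Z5.4
G0 X0.0 Y0.0
G1 X13.1 Y0.0
G1 X13.1 Y7.9
G1 X4.1 Y7.9
G1 X4.1 Y21.3
G1 X0.0 Y21.3
G1 X0.0 Y0.0
; layer 4
G0 Z7.2
G0 X0.0 Y0.0
G1 X13.1 Y0.0
G1 X13.1 Y7.9
G1 X4.1 Y7.9
G1 X4.1 Y21.3
G1 X0.0 Y21.3
G1 X0.0 Y0.0
; layer 5
G0 Z9.1
G0 X0.0 Y0.0
G1 X13.1 Y0.0
G1 X13.1 Y7.9
G1 X4.1 Y7.9
G1 X4.1 Y21.3
G1 X0.0 Y21.3
G1 X0.0 Y0.0
; layer 6
G0 Z10.9
G0 X0.0 Y0.0
G1 X13.1 Y0.0
G1 X13.1 Y7.9
G1 X4.1 Y7.9
G1 X4.1 Y21.3
G1 X0.0 Y21.3
G1 X0.0 Y0.0
; layer 7
G0 Z12.7
G0 X0.0 Y0.0
G1 X13.1 Y0.0
G1 X13.1 Y7.9
G1 X4.1 Y7.9
G1 X4.1 Y21.3
G1 X0.0 Y21.3
G1 X0.0 Y0.0
; layer 8
G0 Z14.5
G0 X0.0 Y0.0
G1 X13.1 Y0.0
G1 X13.1 Y7.9
G1 X4.1 Y7.9
G1 X4.1 Y21.3
G1 X0.0 Y21.3
G1 X0.0 Y0.0
M2 ; end

The solid is an L-shaped prism: outer 13.1 × 21.3 mm, arm thicknesses ≈ 7.9 mm (horizontal) and 4.1 mm (vertical), extruded 14.5 mm in z. Slicing at Δz = 1.8 mm — 8 equal slices spanning the solid's height, so layer i sits at z = i·h/8 — gives 8 non-empty perimeters. Each is a 6-segment closed polygon; G0 lifts to the layer z and rapids to the start vertex, then G1 traces the edges.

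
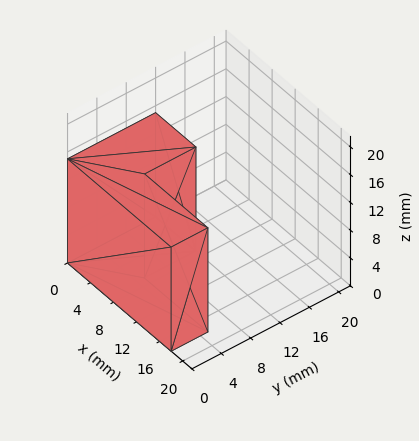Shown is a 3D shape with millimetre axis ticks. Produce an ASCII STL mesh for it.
Reading the render: the shape is an L-shaped prism: outer 18 × 12 mm, arm thicknesses ≈ 5 mm (horizontal) and 7 mm (vertical), extruded 15 mm in z (dimensions read to the nearest mm from the axis ticks). For the STL, each face is triangulated and given an outward normal.

solid part
  facet normal 0.0000 0.0000 -1.0000
    outer loop
      vertex 18.000 5.000 0.000
      vertex 18.000 0.000 0.000
      vertex 0.000 0.000 0.000
    endloop
  endfacet
  facet normal 0.0000 0.0000 -1.0000
    outer loop
      vertex 7.000 5.000 0.000
      vertex 18.000 5.000 0.000
      vertex 0.000 0.000 0.000
    endloop
  endfacet
  facet normal 0.0000 0.0000 -1.0000
    outer loop
      vertex 7.000 12.000 0.000
      vertex 7.000 5.000 0.000
      vertex 0.000 0.000 0.000
    endloop
  endfacet
  facet normal 0.0000 0.0000 -1.0000
    outer loop
      vertex 0.000 12.000 0.000
      vertex 7.000 12.000 0.000
      vertex 0.000 0.000 0.000
    endloop
  endfacet
  facet normal 0.0000 0.0000 1.0000
    outer loop
      vertex 0.000 0.000 15.000
      vertex 18.000 0.000 15.000
      vertex 18.000 5.000 15.000
    endloop
  endfacet
  facet normal 0.0000 0.0000 1.0000
    outer loop
      vertex 0.000 0.000 15.000
      vertex 18.000 5.000 15.000
      vertex 7.000 5.000 15.000
    endloop
  endfacet
  facet normal 0.0000 0.0000 1.0000
    outer loop
      vertex 0.000 0.000 15.000
      vertex 7.000 5.000 15.000
      vertex 7.000 12.000 15.000
    endloop
  endfacet
  facet normal 0.0000 0.0000 1.0000
    outer loop
      vertex 0.000 0.000 15.000
      vertex 7.000 12.000 15.000
      vertex 0.000 12.000 15.000
    endloop
  endfacet
  facet normal 0.0000 -1.0000 0.0000
    outer loop
      vertex 0.000 0.000 0.000
      vertex 18.000 0.000 0.000
      vertex 18.000 0.000 15.000
    endloop
  endfacet
  facet normal 0.0000 -1.0000 0.0000
    outer loop
      vertex 0.000 0.000 0.000
      vertex 18.000 0.000 15.000
      vertex 0.000 0.000 15.000
    endloop
  endfacet
  facet normal 1.0000 0.0000 0.0000
    outer loop
      vertex 18.000 0.000 0.000
      vertex 18.000 5.000 0.000
      vertex 18.000 5.000 15.000
    endloop
  endfacet
  facet normal 1.0000 0.0000 0.0000
    outer loop
      vertex 18.000 0.000 0.000
      vertex 18.000 5.000 15.000
      vertex 18.000 0.000 15.000
    endloop
  endfacet
  facet normal 0.0000 1.0000 0.0000
    outer loop
      vertex 18.000 5.000 0.000
      vertex 7.000 5.000 0.000
      vertex 7.000 5.000 15.000
    endloop
  endfacet
  facet normal 0.0000 1.0000 0.0000
    outer loop
      vertex 18.000 5.000 0.000
      vertex 7.000 5.000 15.000
      vertex 18.000 5.000 15.000
    endloop
  endfacet
  facet normal 1.0000 0.0000 0.0000
    outer loop
      vertex 7.000 5.000 0.000
      vertex 7.000 12.000 0.000
      vertex 7.000 12.000 15.000
    endloop
  endfacet
  facet normal 1.0000 0.0000 0.0000
    outer loop
      vertex 7.000 5.000 0.000
      vertex 7.000 12.000 15.000
      vertex 7.000 5.000 15.000
    endloop
  endfacet
  facet normal 0.0000 1.0000 0.0000
    outer loop
      vertex 7.000 12.000 0.000
      vertex 0.000 12.000 0.000
      vertex 0.000 12.000 15.000
    endloop
  endfacet
  facet normal 0.0000 1.0000 0.0000
    outer loop
      vertex 7.000 12.000 0.000
      vertex 0.000 12.000 15.000
      vertex 7.000 12.000 15.000
    endloop
  endfacet
  facet normal -1.0000 0.0000 0.0000
    outer loop
      vertex 0.000 12.000 0.000
      vertex 0.000 0.000 0.000
      vertex 0.000 0.000 15.000
    endloop
  endfacet
  facet normal -1.0000 0.0000 0.0000
    outer loop
      vertex 0.000 12.000 0.000
      vertex 0.000 0.000 15.000
      vertex 0.000 12.000 15.000
    endloop
  endfacet
endsolid part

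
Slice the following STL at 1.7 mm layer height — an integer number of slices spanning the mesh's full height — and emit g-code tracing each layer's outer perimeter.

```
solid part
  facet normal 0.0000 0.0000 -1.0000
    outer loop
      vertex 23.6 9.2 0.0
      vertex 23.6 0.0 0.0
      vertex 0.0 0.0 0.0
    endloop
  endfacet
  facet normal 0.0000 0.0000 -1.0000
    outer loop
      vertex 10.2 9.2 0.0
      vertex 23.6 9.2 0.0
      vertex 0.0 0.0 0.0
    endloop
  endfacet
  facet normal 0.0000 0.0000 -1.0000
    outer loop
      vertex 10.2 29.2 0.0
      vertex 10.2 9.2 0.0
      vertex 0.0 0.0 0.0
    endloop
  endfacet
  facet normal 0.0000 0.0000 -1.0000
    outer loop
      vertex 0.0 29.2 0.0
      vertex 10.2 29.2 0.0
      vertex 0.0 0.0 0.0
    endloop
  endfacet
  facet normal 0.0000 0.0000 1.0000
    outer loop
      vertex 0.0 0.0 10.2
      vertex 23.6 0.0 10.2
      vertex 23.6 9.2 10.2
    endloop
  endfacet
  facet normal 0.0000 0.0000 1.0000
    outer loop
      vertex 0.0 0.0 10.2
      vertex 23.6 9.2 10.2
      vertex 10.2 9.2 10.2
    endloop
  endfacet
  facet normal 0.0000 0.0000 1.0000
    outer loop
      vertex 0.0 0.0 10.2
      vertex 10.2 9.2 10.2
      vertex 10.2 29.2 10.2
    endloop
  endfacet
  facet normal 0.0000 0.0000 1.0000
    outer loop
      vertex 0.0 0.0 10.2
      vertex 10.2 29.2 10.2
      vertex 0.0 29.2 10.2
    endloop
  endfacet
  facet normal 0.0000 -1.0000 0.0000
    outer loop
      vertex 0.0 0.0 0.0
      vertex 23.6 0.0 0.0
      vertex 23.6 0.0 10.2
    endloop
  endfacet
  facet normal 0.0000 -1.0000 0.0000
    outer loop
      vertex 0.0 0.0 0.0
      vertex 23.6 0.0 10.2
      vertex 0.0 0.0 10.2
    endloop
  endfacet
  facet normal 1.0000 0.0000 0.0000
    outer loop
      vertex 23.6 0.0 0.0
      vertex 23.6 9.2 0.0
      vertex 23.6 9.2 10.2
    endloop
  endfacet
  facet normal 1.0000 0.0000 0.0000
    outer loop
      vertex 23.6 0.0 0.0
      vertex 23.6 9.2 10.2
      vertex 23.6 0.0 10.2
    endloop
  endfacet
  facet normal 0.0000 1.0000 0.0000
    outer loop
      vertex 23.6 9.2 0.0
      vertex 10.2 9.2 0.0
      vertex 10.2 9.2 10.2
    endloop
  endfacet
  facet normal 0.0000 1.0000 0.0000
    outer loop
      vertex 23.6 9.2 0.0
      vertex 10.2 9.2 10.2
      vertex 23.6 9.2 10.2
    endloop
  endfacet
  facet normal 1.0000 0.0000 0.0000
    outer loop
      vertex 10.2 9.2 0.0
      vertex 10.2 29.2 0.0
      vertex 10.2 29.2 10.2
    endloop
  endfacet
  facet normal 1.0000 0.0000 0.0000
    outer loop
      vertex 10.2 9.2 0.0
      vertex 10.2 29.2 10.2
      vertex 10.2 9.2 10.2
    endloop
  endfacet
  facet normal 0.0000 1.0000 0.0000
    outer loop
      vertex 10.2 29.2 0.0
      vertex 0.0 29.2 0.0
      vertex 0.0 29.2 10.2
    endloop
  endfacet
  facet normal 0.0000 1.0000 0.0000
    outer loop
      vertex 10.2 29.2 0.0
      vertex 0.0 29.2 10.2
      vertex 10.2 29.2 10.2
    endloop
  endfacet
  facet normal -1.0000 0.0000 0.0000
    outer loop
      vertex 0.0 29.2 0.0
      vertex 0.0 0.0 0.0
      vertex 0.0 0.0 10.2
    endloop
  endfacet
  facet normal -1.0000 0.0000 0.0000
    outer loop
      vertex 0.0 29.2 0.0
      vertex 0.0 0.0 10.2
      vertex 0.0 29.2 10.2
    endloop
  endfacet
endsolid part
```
; perimeter-only toolpath
G21 ; units = mm
G90 ; absolute positioning
G28 ; home
; layer 1
G0 Z1.7
G0 X0.0 Y0.0
G1 X23.6 Y0.0
G1 X23.6 Y9.2
G1 X10.2 Y9.2
G1 X10.2 Y29.2
G1 X0.0 Y29.2
G1 X0.0 Y0.0
; layer 2
G0 Z3.4
G0 X0.0 Y0.0
G1 X23.6 Y0.0
G1 X23.6 Y9.2
G1 X10.2 Y9.2
G1 X10.2 Y29.2
G1 X0.0 Y29.2
G1 X0.0 Y0.0
; layer 3
G0 Z5.1
G0 X0.0 Y0.0
G1 X23.6 Y0.0
G1 X23.6 Y9.2
G1 X10.2 Y9.2
G1 X10.2 Y29.2
G1 X0.0 Y29.2
G1 X0.0 Y0.0
; layer 4
G0 Z6.8
G0 X0.0 Y0.0
G1 X23.6 Y0.0
G1 X23.6 Y9.2
G1 X10.2 Y9.2
G1 X10.2 Y29.2
G1 X0.0 Y29.2
G1 X0.0 Y0.0
; layer 5
G0 Z8.5
G0 X0.0 Y0.0
G1 X23.6 Y0.0
G1 X23.6 Y9.2
G1 X10.2 Y9.2
G1 X10.2 Y29.2
G1 X0.0 Y29.2
G1 X0.0 Y0.0
; layer 6
G0 Z10.2
G0 X0.0 Y0.0
G1 X23.6 Y0.0
G1 X23.6 Y9.2
G1 X10.2 Y9.2
G1 X10.2 Y29.2
G1 X0.0 Y29.2
G1 X0.0 Y0.0
M2 ; end

The solid is an L-shaped prism: outer 23.6 × 29.2 mm, arm thicknesses ≈ 9.2 mm (horizontal) and 10.2 mm (vertical), extruded 10.2 mm in z. Slicing at Δz = 1.7 mm — 6 equal slices spanning the solid's height, so layer i sits at z = i·h/6 — gives 6 non-empty perimeters. Each is a 6-segment closed polygon; G0 lifts to the layer z and rapids to the start vertex, then G1 traces the edges.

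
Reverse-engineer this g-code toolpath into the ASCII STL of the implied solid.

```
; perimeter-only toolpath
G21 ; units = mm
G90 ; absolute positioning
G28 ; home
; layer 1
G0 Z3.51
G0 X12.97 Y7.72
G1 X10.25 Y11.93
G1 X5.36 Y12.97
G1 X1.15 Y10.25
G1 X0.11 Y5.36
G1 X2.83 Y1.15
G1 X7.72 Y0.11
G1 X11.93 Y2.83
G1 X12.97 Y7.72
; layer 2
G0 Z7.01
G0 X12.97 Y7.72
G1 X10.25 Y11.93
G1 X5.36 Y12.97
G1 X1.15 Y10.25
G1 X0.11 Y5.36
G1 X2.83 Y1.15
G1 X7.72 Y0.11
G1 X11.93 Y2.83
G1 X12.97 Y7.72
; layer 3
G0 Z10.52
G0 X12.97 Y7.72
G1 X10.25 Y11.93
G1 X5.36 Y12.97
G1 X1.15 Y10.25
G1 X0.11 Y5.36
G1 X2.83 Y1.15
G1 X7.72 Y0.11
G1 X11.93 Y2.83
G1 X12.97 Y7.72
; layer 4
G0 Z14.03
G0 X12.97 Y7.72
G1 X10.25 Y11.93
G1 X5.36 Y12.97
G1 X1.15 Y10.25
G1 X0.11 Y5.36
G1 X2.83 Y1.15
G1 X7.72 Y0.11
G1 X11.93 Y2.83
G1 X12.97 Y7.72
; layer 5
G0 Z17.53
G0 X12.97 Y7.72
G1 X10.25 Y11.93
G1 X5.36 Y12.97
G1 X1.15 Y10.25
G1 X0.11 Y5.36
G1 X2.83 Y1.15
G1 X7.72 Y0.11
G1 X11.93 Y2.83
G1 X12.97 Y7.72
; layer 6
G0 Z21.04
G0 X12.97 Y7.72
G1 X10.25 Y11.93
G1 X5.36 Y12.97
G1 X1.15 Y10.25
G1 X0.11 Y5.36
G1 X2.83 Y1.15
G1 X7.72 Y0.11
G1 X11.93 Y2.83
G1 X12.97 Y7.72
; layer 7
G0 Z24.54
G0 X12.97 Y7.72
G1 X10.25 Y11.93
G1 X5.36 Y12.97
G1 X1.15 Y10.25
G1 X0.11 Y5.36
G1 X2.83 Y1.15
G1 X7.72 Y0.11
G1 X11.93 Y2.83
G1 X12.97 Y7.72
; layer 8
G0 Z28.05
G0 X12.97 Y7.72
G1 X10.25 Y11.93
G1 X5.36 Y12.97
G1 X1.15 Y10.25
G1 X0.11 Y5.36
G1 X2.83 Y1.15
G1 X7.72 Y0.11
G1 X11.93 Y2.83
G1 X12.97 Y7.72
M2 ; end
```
solid part
  facet normal 0.0000 0.0000 -1.0000
    outer loop
      vertex 5.36 12.97 0.00
      vertex 10.25 11.93 0.00
      vertex 12.97 7.72 0.00
    endloop
  endfacet
  facet normal 0.0000 0.0000 -1.0000
    outer loop
      vertex 1.15 10.25 0.00
      vertex 5.36 12.97 0.00
      vertex 12.97 7.72 0.00
    endloop
  endfacet
  facet normal 0.0000 0.0000 -1.0000
    outer loop
      vertex 0.11 5.36 0.00
      vertex 1.15 10.25 0.00
      vertex 12.97 7.72 0.00
    endloop
  endfacet
  facet normal 0.0000 0.0000 -1.0000
    outer loop
      vertex 2.83 1.15 0.00
      vertex 0.11 5.36 0.00
      vertex 12.97 7.72 0.00
    endloop
  endfacet
  facet normal 0.0000 0.0000 -1.0000
    outer loop
      vertex 7.72 0.11 0.00
      vertex 2.83 1.15 0.00
      vertex 12.97 7.72 0.00
    endloop
  endfacet
  facet normal 0.0000 0.0000 -1.0000
    outer loop
      vertex 11.93 2.83 0.00
      vertex 7.72 0.11 0.00
      vertex 12.97 7.72 0.00
    endloop
  endfacet
  facet normal 0.0000 0.0000 1.0000
    outer loop
      vertex 12.97 7.72 28.05
      vertex 10.25 11.93 28.05
      vertex 5.36 12.97 28.05
    endloop
  endfacet
  facet normal 0.0000 0.0000 1.0000
    outer loop
      vertex 12.97 7.72 28.05
      vertex 5.36 12.97 28.05
      vertex 1.15 10.25 28.05
    endloop
  endfacet
  facet normal 0.0000 0.0000 1.0000
    outer loop
      vertex 12.97 7.72 28.05
      vertex 1.15 10.25 28.05
      vertex 0.11 5.36 28.05
    endloop
  endfacet
  facet normal 0.0000 0.0000 1.0000
    outer loop
      vertex 12.97 7.72 28.05
      vertex 0.11 5.36 28.05
      vertex 2.83 1.15 28.05
    endloop
  endfacet
  facet normal 0.0000 0.0000 1.0000
    outer loop
      vertex 12.97 7.72 28.05
      vertex 2.83 1.15 28.05
      vertex 7.72 0.11 28.05
    endloop
  endfacet
  facet normal 0.0000 0.0000 1.0000
    outer loop
      vertex 12.97 7.72 28.05
      vertex 7.72 0.11 28.05
      vertex 11.93 2.83 28.05
    endloop
  endfacet
  facet normal 0.8399 0.5427 0.0000
    outer loop
      vertex 12.97 7.72 0.00
      vertex 10.25 11.93 0.00
      vertex 10.25 11.93 28.05
    endloop
  endfacet
  facet normal 0.8399 0.5427 0.0000
    outer loop
      vertex 12.97 7.72 0.00
      vertex 10.25 11.93 28.05
      vertex 12.97 7.72 28.05
    endloop
  endfacet
  facet normal 0.2080 0.9781 0.0000
    outer loop
      vertex 10.25 11.93 0.00
      vertex 5.36 12.97 0.00
      vertex 5.36 12.97 28.05
    endloop
  endfacet
  facet normal 0.2080 0.9781 0.0000
    outer loop
      vertex 10.25 11.93 0.00
      vertex 5.36 12.97 28.05
      vertex 10.25 11.93 28.05
    endloop
  endfacet
  facet normal -0.5427 0.8399 0.0000
    outer loop
      vertex 5.36 12.97 0.00
      vertex 1.15 10.25 0.00
      vertex 1.15 10.25 28.05
    endloop
  endfacet
  facet normal -0.5427 0.8399 0.0000
    outer loop
      vertex 5.36 12.97 0.00
      vertex 1.15 10.25 28.05
      vertex 5.36 12.97 28.05
    endloop
  endfacet
  facet normal -0.9781 0.2080 0.0000
    outer loop
      vertex 1.15 10.25 0.00
      vertex 0.11 5.36 0.00
      vertex 0.11 5.36 28.05
    endloop
  endfacet
  facet normal -0.9781 0.2080 0.0000
    outer loop
      vertex 1.15 10.25 0.00
      vertex 0.11 5.36 28.05
      vertex 1.15 10.25 28.05
    endloop
  endfacet
  facet normal -0.8399 -0.5427 0.0000
    outer loop
      vertex 0.11 5.36 0.00
      vertex 2.83 1.15 0.00
      vertex 2.83 1.15 28.05
    endloop
  endfacet
  facet normal -0.8399 -0.5427 0.0000
    outer loop
      vertex 0.11 5.36 0.00
      vertex 2.83 1.15 28.05
      vertex 0.11 5.36 28.05
    endloop
  endfacet
  facet normal -0.2080 -0.9781 0.0000
    outer loop
      vertex 2.83 1.15 0.00
      vertex 7.72 0.11 0.00
      vertex 7.72 0.11 28.05
    endloop
  endfacet
  facet normal -0.2080 -0.9781 0.0000
    outer loop
      vertex 2.83 1.15 0.00
      vertex 7.72 0.11 28.05
      vertex 2.83 1.15 28.05
    endloop
  endfacet
  facet normal 0.5427 -0.8399 0.0000
    outer loop
      vertex 7.72 0.11 0.00
      vertex 11.93 2.83 0.00
      vertex 11.93 2.83 28.05
    endloop
  endfacet
  facet normal 0.5427 -0.8399 0.0000
    outer loop
      vertex 7.72 0.11 0.00
      vertex 11.93 2.83 28.05
      vertex 7.72 0.11 28.05
    endloop
  endfacet
  facet normal 0.9781 -0.2080 0.0000
    outer loop
      vertex 11.93 2.83 0.00
      vertex 12.97 7.72 0.00
      vertex 12.97 7.72 28.05
    endloop
  endfacet
  facet normal 0.9781 -0.2080 0.0000
    outer loop
      vertex 11.93 2.83 0.00
      vertex 12.97 7.72 28.05
      vertex 11.93 2.83 28.05
    endloop
  endfacet
endsolid part

The G0 Z moves step by Δz≈3.51 mm. Every layer's G1 loop is the same polygon, so the solid is a straight extrusion of it from z=0 to z≈28.1. Closing with flat bottom and top caps and triangulating gives 28 facets — a regular 8-sided prism (a cylinder approximated with 8 flat sides), circumscribed radius ≈ 6.54 mm, height ≈ 28.1 mm.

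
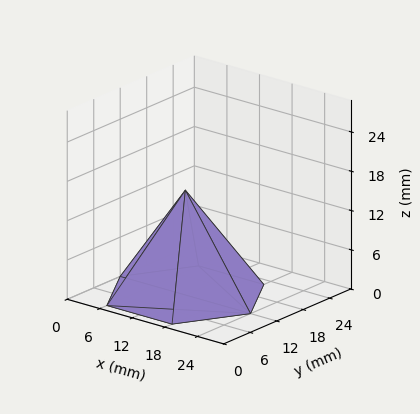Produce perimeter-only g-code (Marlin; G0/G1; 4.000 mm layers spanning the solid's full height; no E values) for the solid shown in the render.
Reading the render: the shape is a regular 6-sided pyramid, base circumscribed radius ≈ 12 mm, apex at z ≈ 16 mm (dimensions read to the nearest mm from the axis ticks). For the g-code, the solid's height is divided into equal slices at the stated Δz and each level perimeter traced with G1 moves after a G0 lift.

; perimeter-only toolpath
G21 ; units = mm
G90 ; absolute positioning
G28 ; home
; layer 1
G0 Z4.000
G0 X21.000 Y12.000
G1 X16.500 Y19.794
G1 X7.500 Y19.794
G1 X3.000 Y12.000
G1 X7.500 Y4.206
G1 X16.500 Y4.206
G1 X21.000 Y12.000
; layer 2
G0 Z8.000
G0 X18.000 Y12.000
G1 X15.000 Y17.196
G1 X9.000 Y17.196
G1 X6.000 Y12.000
G1 X9.000 Y6.804
G1 X15.000 Y6.804
G1 X18.000 Y12.000
; layer 3
G0 Z12.000
G0 X15.000 Y12.000
G1 X13.500 Y14.598
G1 X10.500 Y14.598
G1 X9.000 Y12.000
G1 X10.500 Y9.402
G1 X13.500 Y9.402
G1 X15.000 Y12.000
M2 ; end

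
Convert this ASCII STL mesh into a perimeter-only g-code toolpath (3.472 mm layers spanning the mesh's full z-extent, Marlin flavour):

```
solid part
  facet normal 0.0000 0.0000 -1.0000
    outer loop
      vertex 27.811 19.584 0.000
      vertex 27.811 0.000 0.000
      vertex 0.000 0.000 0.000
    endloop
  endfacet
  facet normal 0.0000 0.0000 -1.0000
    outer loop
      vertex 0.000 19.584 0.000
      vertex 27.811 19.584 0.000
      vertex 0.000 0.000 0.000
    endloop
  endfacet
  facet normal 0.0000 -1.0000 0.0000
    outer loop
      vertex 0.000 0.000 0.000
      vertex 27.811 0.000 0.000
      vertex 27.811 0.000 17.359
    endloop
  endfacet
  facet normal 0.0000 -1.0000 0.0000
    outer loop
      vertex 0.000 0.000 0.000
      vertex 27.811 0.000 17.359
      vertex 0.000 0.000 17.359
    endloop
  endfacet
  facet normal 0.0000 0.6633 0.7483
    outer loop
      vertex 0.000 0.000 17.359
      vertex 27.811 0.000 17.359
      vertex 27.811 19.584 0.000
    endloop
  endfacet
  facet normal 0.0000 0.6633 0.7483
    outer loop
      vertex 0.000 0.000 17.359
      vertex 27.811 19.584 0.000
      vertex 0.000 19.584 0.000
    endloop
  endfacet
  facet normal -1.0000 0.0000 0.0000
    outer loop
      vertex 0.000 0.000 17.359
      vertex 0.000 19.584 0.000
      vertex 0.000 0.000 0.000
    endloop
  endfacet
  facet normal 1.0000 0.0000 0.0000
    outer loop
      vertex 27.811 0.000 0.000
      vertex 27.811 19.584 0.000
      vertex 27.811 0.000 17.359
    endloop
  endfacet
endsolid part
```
; perimeter-only toolpath
G21 ; units = mm
G90 ; absolute positioning
G28 ; home
; layer 1
G0 Z3.472
G0 X0.000 Y0.000
G1 X27.811 Y0.000
G1 X27.811 Y15.667
G1 X0.000 Y15.667
G1 X0.000 Y0.000
; layer 2
G0 Z6.944
G0 X0.000 Y0.000
G1 X27.811 Y0.000
G1 X27.811 Y11.750
G1 X0.000 Y11.750
G1 X0.000 Y0.000
; layer 3
G0 Z10.415
G0 X0.000 Y0.000
G1 X27.811 Y0.000
G1 X27.811 Y7.834
G1 X0.000 Y7.834
G1 X0.000 Y0.000
; layer 4
G0 Z13.887
G0 X0.000 Y0.000
G1 X27.811 Y0.000
G1 X27.811 Y3.917
G1 X0.000 Y3.917
G1 X0.000 Y0.000
M2 ; end

The solid is a wedge (ramp): 27.8 × 19.6 mm base, rising to 17.4 mm along the y=0 edge and sloping linearly to z=0 at y=19.6. Slicing at Δz = 3.472 mm — 5 equal slices spanning the solid's height, so layer i sits at z = i·h/5 — gives 4 non-empty perimeters. Each is a 4-segment closed polygon; G0 lifts to the layer z and rapids to the start vertex, then G1 traces the edges. The cross-section shrinks linearly with z (the slice at the apex is degenerate and omitted).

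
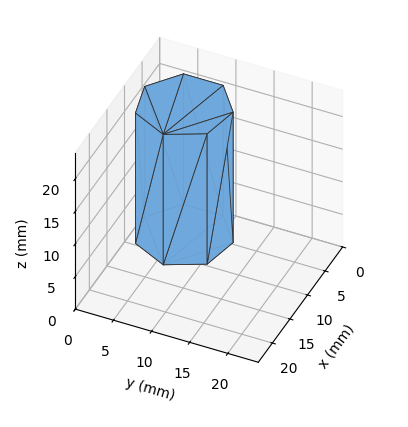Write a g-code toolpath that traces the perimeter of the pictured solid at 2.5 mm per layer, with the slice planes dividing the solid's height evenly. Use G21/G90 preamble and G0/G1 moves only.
Reading the render: the shape is a regular 7-sided prism (a cylinder approximated with 7 flat sides), circumscribed radius ≈ 6 mm, height ≈ 20 mm (dimensions read to the nearest mm from the axis ticks). For the g-code, the solid's height is divided into equal slices at the stated Δz and each level perimeter traced with G1 moves after a G0 lift.

; perimeter-only toolpath
G21 ; units = mm
G90 ; absolute positioning
G28 ; home
; layer 1
G0 Z2.5
G0 X12.0 Y6.0
G1 X9.7 Y10.7
G1 X4.7 Y11.8
G1 X0.6 Y8.6
G1 X0.6 Y3.4
G1 X4.7 Y0.2
G1 X9.7 Y1.3
G1 X12.0 Y6.0
; layer 2
G0 Z5.0
G0 X12.0 Y6.0
G1 X9.7 Y10.7
G1 X4.7 Y11.8
G1 X0.6 Y8.6
G1 X0.6 Y3.4
G1 X4.7 Y0.2
G1 X9.7 Y1.3
G1 X12.0 Y6.0
; layer 3
G0 Z7.5
G0 X12.0 Y6.0
G1 X9.7 Y10.7
G1 X4.7 Y11.8
G1 X0.6 Y8.6
G1 X0.6 Y3.4
G1 X4.7 Y0.2
G1 X9.7 Y1.3
G1 X12.0 Y6.0
; layer 4
G0 Z10.0
G0 X12.0 Y6.0
G1 X9.7 Y10.7
G1 X4.7 Y11.8
G1 X0.6 Y8.6
G1 X0.6 Y3.4
G1 X4.7 Y0.2
G1 X9.7 Y1.3
G1 X12.0 Y6.0
; layer 5
G0 Z12.5
G0 X12.0 Y6.0
G1 X9.7 Y10.7
G1 X4.7 Y11.8
G1 X0.6 Y8.6
G1 X0.6 Y3.4
G1 X4.7 Y0.2
G1 X9.7 Y1.3
G1 X12.0 Y6.0
; layer 6
G0 Z15.0
G0 X12.0 Y6.0
G1 X9.7 Y10.7
G1 X4.7 Y11.8
G1 X0.6 Y8.6
G1 X0.6 Y3.4
G1 X4.7 Y0.2
G1 X9.7 Y1.3
G1 X12.0 Y6.0
; layer 7
G0 Z17.5
G0 X12.0 Y6.0
G1 X9.7 Y10.7
G1 X4.7 Y11.8
G1 X0.6 Y8.6
G1 X0.6 Y3.4
G1 X4.7 Y0.2
G1 X9.7 Y1.3
G1 X12.0 Y6.0
; layer 8
G0 Z20.0
G0 X12.0 Y6.0
G1 X9.7 Y10.7
G1 X4.7 Y11.8
G1 X0.6 Y8.6
G1 X0.6 Y3.4
G1 X4.7 Y0.2
G1 X9.7 Y1.3
G1 X12.0 Y6.0
M2 ; end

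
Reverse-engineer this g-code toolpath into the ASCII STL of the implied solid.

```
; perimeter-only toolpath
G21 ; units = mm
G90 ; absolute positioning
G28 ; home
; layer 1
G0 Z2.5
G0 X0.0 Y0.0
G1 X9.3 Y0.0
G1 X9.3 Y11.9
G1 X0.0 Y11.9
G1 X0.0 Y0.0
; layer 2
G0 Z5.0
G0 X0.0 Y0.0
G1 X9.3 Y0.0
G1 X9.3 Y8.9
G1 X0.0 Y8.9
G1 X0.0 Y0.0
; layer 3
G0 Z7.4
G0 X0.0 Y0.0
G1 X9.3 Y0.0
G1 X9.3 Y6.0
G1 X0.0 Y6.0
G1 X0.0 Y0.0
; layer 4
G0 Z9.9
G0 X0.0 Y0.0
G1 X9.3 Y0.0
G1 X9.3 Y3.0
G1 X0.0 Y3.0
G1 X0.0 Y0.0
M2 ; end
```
solid part
  facet normal 0.0000 0.0000 -1.0000
    outer loop
      vertex 9.3 14.9 0.0
      vertex 9.3 0.0 0.0
      vertex 0.0 0.0 0.0
    endloop
  endfacet
  facet normal 0.0000 0.0000 -1.0000
    outer loop
      vertex 0.0 14.9 0.0
      vertex 9.3 14.9 0.0
      vertex 0.0 0.0 0.0
    endloop
  endfacet
  facet normal 0.0000 -1.0000 0.0000
    outer loop
      vertex 0.0 0.0 0.0
      vertex 9.3 0.0 0.0
      vertex 9.3 0.0 12.4
    endloop
  endfacet
  facet normal 0.0000 -1.0000 0.0000
    outer loop
      vertex 0.0 0.0 0.0
      vertex 9.3 0.0 12.4
      vertex 0.0 0.0 12.4
    endloop
  endfacet
  facet normal 0.0000 0.6397 0.7686
    outer loop
      vertex 0.0 0.0 12.4
      vertex 9.3 0.0 12.4
      vertex 9.3 14.9 0.0
    endloop
  endfacet
  facet normal 0.0000 0.6397 0.7686
    outer loop
      vertex 0.0 0.0 12.4
      vertex 9.3 14.9 0.0
      vertex 0.0 14.9 0.0
    endloop
  endfacet
  facet normal -1.0000 0.0000 0.0000
    outer loop
      vertex 0.0 0.0 12.4
      vertex 0.0 14.9 0.0
      vertex 0.0 0.0 0.0
    endloop
  endfacet
  facet normal 1.0000 0.0000 0.0000
    outer loop
      vertex 9.3 0.0 0.0
      vertex 9.3 14.9 0.0
      vertex 9.3 0.0 12.4
    endloop
  endfacet
endsolid part

The G0 Z moves step by Δz≈2.5 mm. The G1 loops shrink linearly with z, so the solid tapers from its base footprint up to z≈12.4. Closing with a flat bottom cap and the tapered top and triangulating gives 8 facets — a wedge (ramp): 9.3 × 14.9 mm base, rising to 12.4 mm along the y=0 edge and sloping linearly to z=0 at y=14.9.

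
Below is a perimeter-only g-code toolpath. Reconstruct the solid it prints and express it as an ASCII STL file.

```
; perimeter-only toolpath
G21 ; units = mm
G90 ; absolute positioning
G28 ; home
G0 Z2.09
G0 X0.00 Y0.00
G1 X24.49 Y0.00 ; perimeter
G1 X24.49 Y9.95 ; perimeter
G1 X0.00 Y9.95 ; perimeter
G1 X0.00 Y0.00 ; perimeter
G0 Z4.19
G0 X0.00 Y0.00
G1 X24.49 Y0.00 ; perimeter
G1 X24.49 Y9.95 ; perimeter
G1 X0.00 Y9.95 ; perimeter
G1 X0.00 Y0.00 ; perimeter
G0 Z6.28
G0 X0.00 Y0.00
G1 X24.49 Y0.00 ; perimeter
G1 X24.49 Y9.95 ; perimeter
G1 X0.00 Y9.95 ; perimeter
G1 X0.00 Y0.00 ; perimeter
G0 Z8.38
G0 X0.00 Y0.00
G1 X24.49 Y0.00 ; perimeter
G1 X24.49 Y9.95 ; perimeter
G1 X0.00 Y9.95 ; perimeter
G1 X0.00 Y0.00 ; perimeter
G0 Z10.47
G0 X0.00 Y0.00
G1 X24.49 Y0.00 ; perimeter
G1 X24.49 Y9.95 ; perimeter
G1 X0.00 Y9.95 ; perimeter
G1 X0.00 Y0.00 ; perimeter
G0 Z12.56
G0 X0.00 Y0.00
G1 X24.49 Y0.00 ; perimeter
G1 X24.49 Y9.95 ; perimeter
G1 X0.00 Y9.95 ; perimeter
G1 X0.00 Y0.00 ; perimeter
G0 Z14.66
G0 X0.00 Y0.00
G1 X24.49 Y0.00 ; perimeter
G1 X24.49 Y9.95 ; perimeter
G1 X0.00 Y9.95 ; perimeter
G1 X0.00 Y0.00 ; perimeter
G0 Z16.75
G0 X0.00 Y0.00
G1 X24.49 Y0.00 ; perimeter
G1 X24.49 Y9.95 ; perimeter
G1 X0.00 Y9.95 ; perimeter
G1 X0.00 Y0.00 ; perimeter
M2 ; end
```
solid part
  facet normal 0.0000 0.0000 -1.0000
    outer loop
      vertex 24.49 9.95 0.00
      vertex 24.49 0.00 0.00
      vertex 0.00 0.00 0.00
    endloop
  endfacet
  facet normal 0.0000 0.0000 -1.0000
    outer loop
      vertex 0.00 9.95 0.00
      vertex 24.49 9.95 0.00
      vertex 0.00 0.00 0.00
    endloop
  endfacet
  facet normal 0.0000 0.0000 1.0000
    outer loop
      vertex 0.00 0.00 16.75
      vertex 24.49 0.00 16.75
      vertex 24.49 9.95 16.75
    endloop
  endfacet
  facet normal 0.0000 0.0000 1.0000
    outer loop
      vertex 0.00 0.00 16.75
      vertex 24.49 9.95 16.75
      vertex 0.00 9.95 16.75
    endloop
  endfacet
  facet normal 0.0000 -1.0000 0.0000
    outer loop
      vertex 0.00 0.00 0.00
      vertex 24.49 0.00 0.00
      vertex 24.49 0.00 16.75
    endloop
  endfacet
  facet normal 0.0000 -1.0000 0.0000
    outer loop
      vertex 0.00 0.00 0.00
      vertex 24.49 0.00 16.75
      vertex 0.00 0.00 16.75
    endloop
  endfacet
  facet normal 0.0000 1.0000 0.0000
    outer loop
      vertex 24.49 9.95 16.75
      vertex 24.49 9.95 0.00
      vertex 0.00 9.95 0.00
    endloop
  endfacet
  facet normal 0.0000 1.0000 0.0000
    outer loop
      vertex 0.00 9.95 16.75
      vertex 24.49 9.95 16.75
      vertex 0.00 9.95 0.00
    endloop
  endfacet
  facet normal -1.0000 0.0000 0.0000
    outer loop
      vertex 0.00 9.95 16.75
      vertex 0.00 9.95 0.00
      vertex 0.00 0.00 0.00
    endloop
  endfacet
  facet normal -1.0000 0.0000 0.0000
    outer loop
      vertex 0.00 0.00 16.75
      vertex 0.00 9.95 16.75
      vertex 0.00 0.00 0.00
    endloop
  endfacet
  facet normal 1.0000 0.0000 0.0000
    outer loop
      vertex 24.49 0.00 0.00
      vertex 24.49 9.95 0.00
      vertex 24.49 9.95 16.75
    endloop
  endfacet
  facet normal 1.0000 0.0000 0.0000
    outer loop
      vertex 24.49 0.00 0.00
      vertex 24.49 9.95 16.75
      vertex 24.49 0.00 16.75
    endloop
  endfacet
endsolid part

The G0 Z moves step by Δz≈2.09 mm. Every layer's G1 loop is the same polygon, so the solid is a straight extrusion of it from z=0 to z≈16.8. Closing with flat bottom and top caps and triangulating gives 12 facets — a rectangular box, roughly 24.5 × 9.95 mm footprint and 16.8 mm tall.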